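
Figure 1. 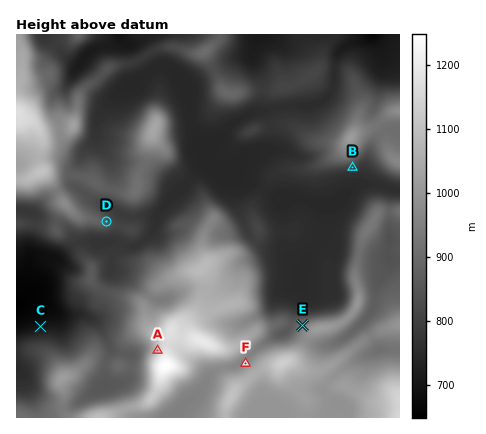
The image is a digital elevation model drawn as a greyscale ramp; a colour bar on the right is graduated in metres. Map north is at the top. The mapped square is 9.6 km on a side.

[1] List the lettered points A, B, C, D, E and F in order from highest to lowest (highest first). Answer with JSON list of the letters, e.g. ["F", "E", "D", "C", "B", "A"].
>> ["A", "F", "E", "D", "B", "C"]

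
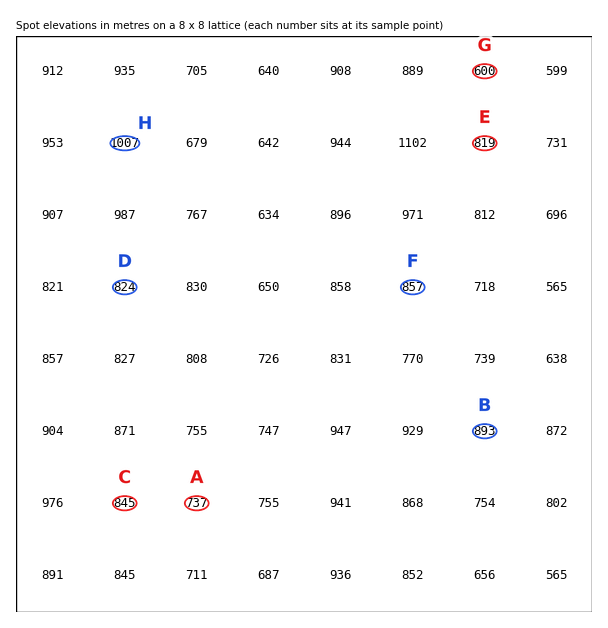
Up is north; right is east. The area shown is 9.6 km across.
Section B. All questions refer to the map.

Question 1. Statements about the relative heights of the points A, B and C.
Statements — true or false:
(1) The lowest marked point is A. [true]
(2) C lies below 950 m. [true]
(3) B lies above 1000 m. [false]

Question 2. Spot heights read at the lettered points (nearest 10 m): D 820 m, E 820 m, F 860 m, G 600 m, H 1010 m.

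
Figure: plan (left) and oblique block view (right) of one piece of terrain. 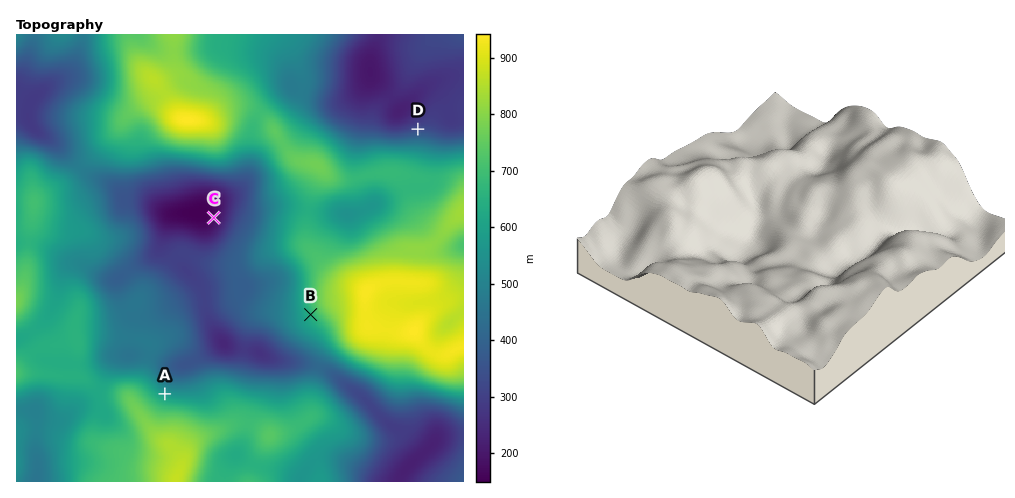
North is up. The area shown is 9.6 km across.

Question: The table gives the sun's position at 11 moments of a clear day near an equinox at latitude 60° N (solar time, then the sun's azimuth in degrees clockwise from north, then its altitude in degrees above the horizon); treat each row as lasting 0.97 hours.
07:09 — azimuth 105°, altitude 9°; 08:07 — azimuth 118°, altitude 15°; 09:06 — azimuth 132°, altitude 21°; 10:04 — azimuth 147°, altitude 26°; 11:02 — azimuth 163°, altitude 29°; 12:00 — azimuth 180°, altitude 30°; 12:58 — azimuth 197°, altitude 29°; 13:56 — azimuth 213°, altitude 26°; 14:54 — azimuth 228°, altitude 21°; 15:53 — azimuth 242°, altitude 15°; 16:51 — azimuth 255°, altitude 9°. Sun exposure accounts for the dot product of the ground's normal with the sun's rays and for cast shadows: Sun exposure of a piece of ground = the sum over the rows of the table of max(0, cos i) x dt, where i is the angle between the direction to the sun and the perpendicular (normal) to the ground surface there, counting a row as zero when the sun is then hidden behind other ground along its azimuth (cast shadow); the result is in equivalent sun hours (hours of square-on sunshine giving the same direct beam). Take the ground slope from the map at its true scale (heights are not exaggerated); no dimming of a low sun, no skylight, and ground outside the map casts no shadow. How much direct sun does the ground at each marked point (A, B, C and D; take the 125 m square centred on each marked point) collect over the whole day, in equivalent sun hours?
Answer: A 1.3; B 4.7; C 3.2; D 1.4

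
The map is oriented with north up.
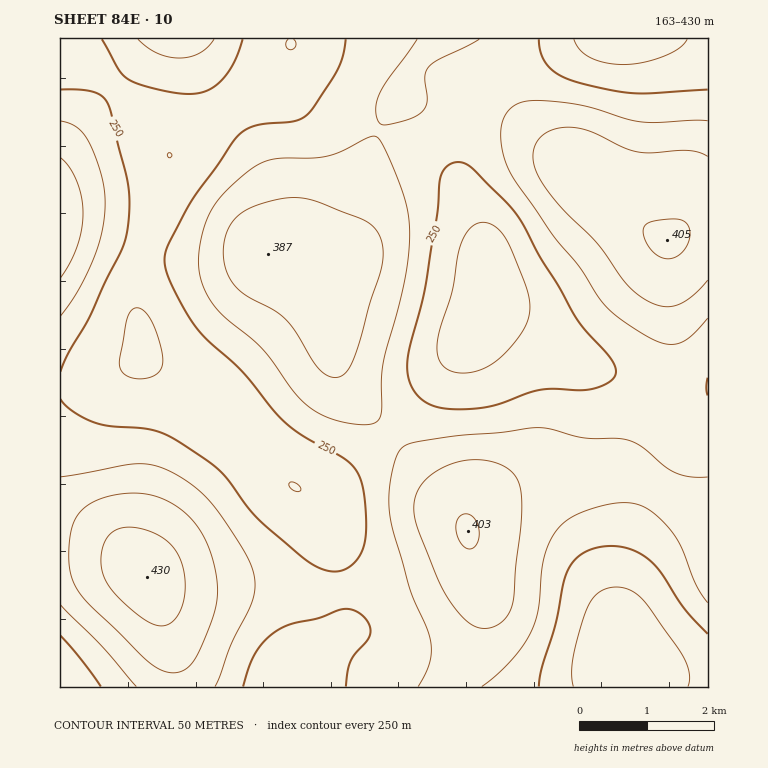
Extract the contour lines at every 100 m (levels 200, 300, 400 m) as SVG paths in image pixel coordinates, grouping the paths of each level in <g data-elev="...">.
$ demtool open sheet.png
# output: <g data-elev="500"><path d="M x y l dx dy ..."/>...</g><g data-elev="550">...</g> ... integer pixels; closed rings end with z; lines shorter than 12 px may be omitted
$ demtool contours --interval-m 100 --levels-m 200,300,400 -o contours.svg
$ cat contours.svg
<g data-elev="200"><path d="M573 687l-1-14 1-15 6-26 8-23 4-9 7-7 8-4 10-2 11 2 8 4 15 16 35 50 4 16-1 12"/><path d="M294 491l-5-6 1-3 7 2 4 5-2 3z"/><path d="M131 378l-6-4-4-3-2-11 9-44 4-6 6-2 9 5 6 12 7 20 3 17-3 8-7 6-10 3z"/><path d="M456 372l-10-4-7-8-2-11 1-14 14-42 6-37 4-16 5-8 6-6 6-3 7 0 7 2 7 6 10 15 17 45 3 12-1 12-3 10-7 12-11 13-11 10-10 7-11 4-10 2z"/><path d="M169 158l-2-4 3-1 2 3z"/><path d="M294 39l2 4 0 3-2 3-4 1-4-4 0-3 2-4"/><path d="M687 39l-7 9-16 8-21 6-20 3-17-2-15-5-11-9-6-10"/></g><g data-elev="300"><path d="M215 687l17-44 19-38 3-10 1-10-2-13-5-14-29-46-13-15-16-13-20-13-17-6-12-1-11 0-70 13"/><path d="M482 687l26-23 19-25 7-13 3-12 5-47 7-23 6-11 7-9 10-7 12-6 22-6 19-2 13 2 14 7 13 12 12 16 18 43 13 20"/><path d="M60 605l42 41 34 41"/><path d="M708 477l-17 0-15-4-12-7-22-19-14-7-12-2-33 0-39-10-12 0-31 4-50 4-36 6-12 5-5 6-5 16-4 20 0 18 4 22 16 58 18 42 4 14 0 10-1 10-12 24"/><path d="M360 425l15-2 4-4 2-5 2-50 20-76 6-44 0-26-6-23-18-46-5-9-5-4-7 2-25 13-14 5-15 2-39 1-12 3-10 6-25 21-16 19-9 22-4 27 0 12 2 12 5 12 6 10 12 14 39 33 37 49 12 10 14 8 15 5z"/><path d="M60 316l19-27 15-32 8-27 3-27-4-29-12-32-5-8-7-6-6-4-11-3"/><path d="M708 121l-66 1-15-3-48-14-27-4-22 0-12 2-10 8-6 11-1 14 4 23 9 21 40 57 26 30 20 33 13 13 35 24 12 6 10 1 9-1 8-4 21-21"/><path d="M138 39l9 8 10 6 10 4 12 1 10-1 10-4 8-6 7-8"/><path d="M417 39l-30 42-8 14-3 8 0 9 2 8 3 4 7 1 17-5 15-7 5-4 2-7-2-24 3-10 10-8 41-21"/></g><g data-elev="400"><path d="M158 626l7-1 7-3 6-6 4-11 3-11 0-12-5-23-10-15-15-11-20-6-10 0-8 2-9 7-6 12-1 15 4 15 8 14 16 15 18 14z"/><path d="M466 548l5 1 3-2 4-5 1-8-3-13-5-6-5-1-7 4-3 10 3 12z"/><path d="M661 257l6 2 7-1 6-4 6-6 3-8 1-8-2-7-4-4-8-2-17 1-11 3-4 4-1 7 4 10 6 8z"/></g>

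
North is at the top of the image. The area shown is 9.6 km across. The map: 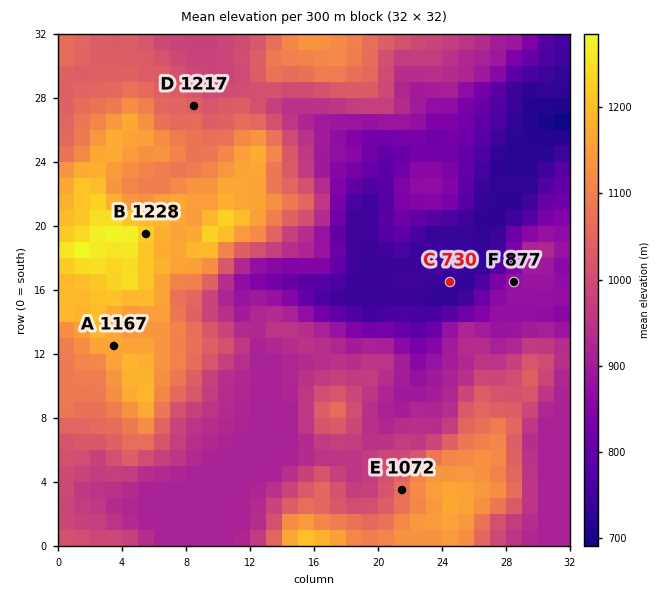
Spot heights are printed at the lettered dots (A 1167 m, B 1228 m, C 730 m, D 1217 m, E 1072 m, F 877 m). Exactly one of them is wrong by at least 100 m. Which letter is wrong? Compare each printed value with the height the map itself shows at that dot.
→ D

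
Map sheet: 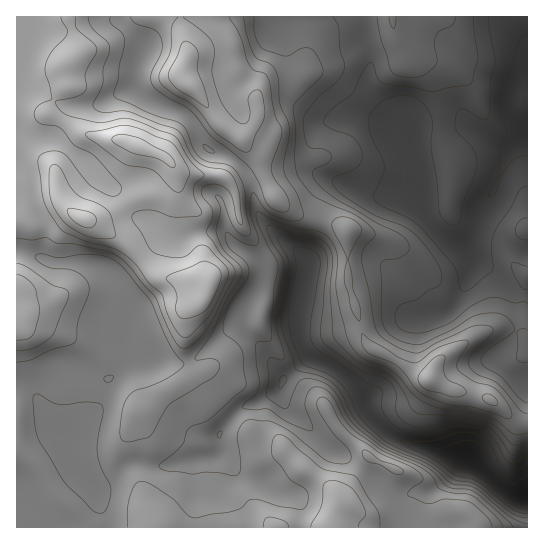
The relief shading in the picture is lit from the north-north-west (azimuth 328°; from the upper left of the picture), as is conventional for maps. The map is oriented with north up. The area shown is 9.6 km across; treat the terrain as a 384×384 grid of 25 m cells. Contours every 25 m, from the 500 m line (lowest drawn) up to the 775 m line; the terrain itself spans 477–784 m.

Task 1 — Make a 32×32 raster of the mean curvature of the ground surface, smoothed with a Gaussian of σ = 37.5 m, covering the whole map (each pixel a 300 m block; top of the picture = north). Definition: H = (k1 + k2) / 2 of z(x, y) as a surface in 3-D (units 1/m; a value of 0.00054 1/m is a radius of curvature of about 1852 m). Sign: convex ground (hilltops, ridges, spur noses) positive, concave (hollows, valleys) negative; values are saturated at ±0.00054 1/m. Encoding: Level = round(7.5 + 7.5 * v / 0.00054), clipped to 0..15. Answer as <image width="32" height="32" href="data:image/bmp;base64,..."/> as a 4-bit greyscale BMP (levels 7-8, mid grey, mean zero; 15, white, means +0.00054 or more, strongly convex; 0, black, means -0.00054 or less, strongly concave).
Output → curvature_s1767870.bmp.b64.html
<image width="32" height="32" href="data:image/bmp;base64,Qk12AgAAAAAAAHYAAAAoAAAAIAAAACAAAAABAAQAAAAAAAACAAATCwAAEwsAABAAAAAAAAAAAAAAABEREQAiIiIAMzMzAERERABVVVUAZmZmAHd3dwCIiIgAmZmZAKqqqgC7u7sAzMzMAN3d3QDu7u4A////AId3h2mZeIh7t4uHlniHrut3iXZ6mHd3iVVJq2Z4rfwgd5d2apiHh4Vla7hGZ5fRFXl3d3hleIZ3bMh2bv+QEqaYd3iWh2ZWmKuDLP1AAzSolnd3qJeJSKfoRM9ABGQim5Z3dpmHaGTJk0viB7t0VbuWiHaKl3iWKEafYWqWi771d4iHaZqHibYZz0JSbM2/gmd3d2domZiZKKMFRc+nZUZmVnh3ZHaZlLcCa9+o6DN6qYmHd2XlWXfRap3YU67WWKmHZ3dIykVvU2mMc0U2vKmJh3d2Lb2RX1NXrHVmU4iIiZqHc1mK4juSR8t2iJZoZ7lphzX6mftnw0bpZ4enWFpzRUEth3rbaPQz51eJp1aZRYVY2mZbkE0wE9ZZqlVnlplo7Jd3ZkPyCKn9vKVIZ5yUf9plZ416kN2Z2kRWi1Z6g9h2eYinDDr4eVJXdotlaXTXVWZntX8Mh2Q2d3aKhmpn1lV2W+q1SmZoiYd2mohZeHVHm82QBMiVeqp3dqmIZ3ZY3eyrgJ6nxleIZ3aXdoZ6mXSZZCT2a6ZFZ2d2h2tneHVTZCE+hYxHdnd2VoWKSXabqFR67FeMWZeHd2mHmVd3mHd1fbdZi2iqlmu5iYh2dpqpdUbJanVnmHdJmIeYd3doqZVGx3xkeIh2W4d4l3Z3emRomIZ4ZXeHh2x4iYZ4"/>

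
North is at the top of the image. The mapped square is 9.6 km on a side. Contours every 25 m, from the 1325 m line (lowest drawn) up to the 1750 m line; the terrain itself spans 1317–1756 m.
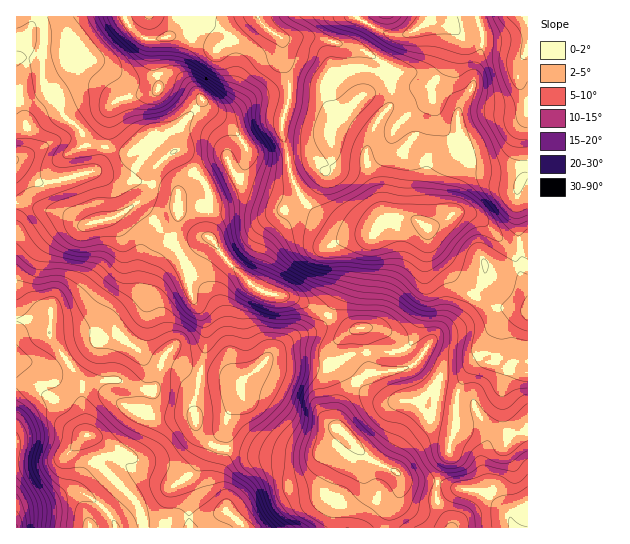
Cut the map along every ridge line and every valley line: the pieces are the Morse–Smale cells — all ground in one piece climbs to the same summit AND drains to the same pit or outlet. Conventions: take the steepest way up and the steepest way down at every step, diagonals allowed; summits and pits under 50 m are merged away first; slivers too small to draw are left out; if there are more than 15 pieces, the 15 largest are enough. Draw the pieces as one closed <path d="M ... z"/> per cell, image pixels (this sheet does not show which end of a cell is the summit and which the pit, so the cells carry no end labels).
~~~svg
<path d="M470 213l-15 0-22 14-7 0-9-7-11-3-16 2-9 4-10 13-18 5-9 10-1 32-15 32 19 13 14 0 2 2 8 43-22 16-12 26 2 12 14 15 0 4-16 23-8 18 0 7 6 9-1 25 52 0 2-13 11-18 2-12-2-10 6 5 5 1 27 1 12-29 0-8 7-20 1-32 8-19 12-13 18 0 10 8 2 5-4 11 0 25 2 16 4 6 19-1 0-188-18 1-7-3-22-22z"/><path d="M330 316l-13 13-18 6-20 12-38 37-19-8-27-3-26-13-4-4-5 10-4 19-3 4-15-1-19-8-14 0-19 4-3 3-2 14 8 48 10 16 24 24-3 5-28 28-1 5 242 1 2-25-6-9 0-7 8-18 16-23 0-4-14-15-2-12 12-26 22-18-4-12 0-12-4-17-2-2-14 0z"/><path d="M125 16l-108 0-1 85 15-2 8-4 5-8-1-4 14 15 8 20 16 13 5 14 11 0 32 8 14-9 11-11 18 20-15 12-8 26-13 12 16 14 7 10 11 12 11 4 18-6 11 0 15 22 29 28 13 6 28 6 34 16 14-32 1-32 3-5 8-6 17-5-2-2-29-4-24-14-17-20-9-20-4-16-18 1-20-8-10-17-20-16-34-38-12-6-11-2-17 6-15 1-31-17-10-3-19 0-16 8-6 1 43-21 34-25 2-2z"/><path d="M27 203l-11 0 0 116 17 1 14 7 5 14 27 36 4 10 14-6 22-1 19 8 15 1 3-4 4-19 5-10 4 4 26 13 27 3 19 8 38-37 20-12 18-6 8-7 3-5-26-16-15-5-20-3-13-6-29-28-15-22-11 0-17 6-12-4-11-12-7-10-14-13-27 15-26 6-20-12-19-2z"/><path d="M527 16l-169 0 7 7 25 12 16 0 23-14 4 0 18 7 4 3 0 8-11 30-14 16-17 2-22-3-29 12-30 31-3 6 2 21-6 7-14-4-23 2 5 23 14 23 15 14 19 10 30 6 10-12 9-4 16-2 11 3 9 7 7 0 22-14 15 0 11 6 22 22 7 3 17-1z"/><path d="M357 16l-98 1 5 9 13 9 6 7-2 19 7 14 1 23-8 32 8 29 22-2 14 4 6-7-2-21 3-6 30-31 29-12 36 3 12-10 6-11 10-27 0-8-4-3-22-7-23 14-16 0-16-7z"/><path d="M33 320l-17 1 0 206 74 1 2-6 28-28 3-5-24-24-10-16-8-48 0-20-29-40-3-11-8-7z"/><path d="M258 16l-17 19-20 12-2-1 1-4-3-8-11-9-5 0-27 11-28 3-8-4-12-14-35 27-22 11 30 4 31 17 15-1 17-6 11 2 12 6 18 18 2 6 34 30 10 17 20 8 17 0 2-5-7-30 8-27 0-16-8-21 2-19-6-7-13-9z"/><path d="M45 85l-6 10-23 7 0 100 11 1 19 8 19 2 20 12 33-9 25-17 9-13 5-21 15-12-18-20-11 11-14 9-32-8-11 0-5-14-16-13-8-20z"/><path d="M495 361l-18 0-9 9-8 15-4 14 0 26-7 20 0 8-12 29 18 6 18 1 12 4 24 22 5 13 13 0 1-95-19-1-4-6-2-16 0-25 4-14z"/><path d="M441 483l-3 0-2 4 0 11 12 20 3 10 62-1-4-12-24-22-12-4-18-1z"/><path d="M401 476l-2 21-11 18-1 12 63 1-1-7-13-23 1-15-3-2-24 0z"/><path d="M257 16l-120 0-7 3-2 4 10 12 8 4 28-3 27-11 5 0 11 9 3 8-1 4 2 1 20-12 15-16z"/>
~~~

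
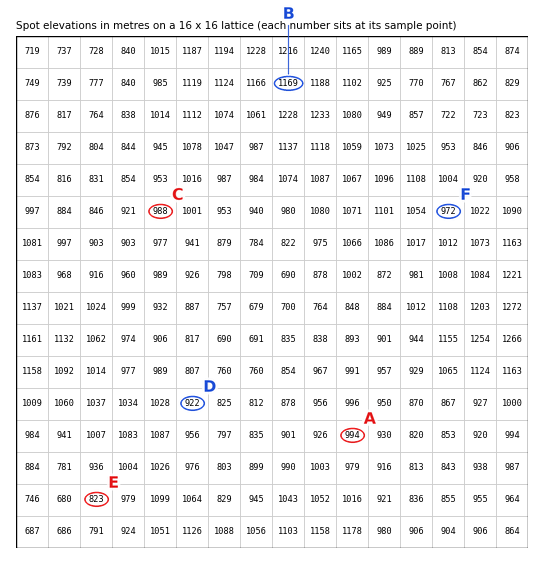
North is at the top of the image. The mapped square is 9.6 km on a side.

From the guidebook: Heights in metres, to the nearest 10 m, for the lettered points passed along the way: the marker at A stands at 990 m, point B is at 1170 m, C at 990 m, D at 920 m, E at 820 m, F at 970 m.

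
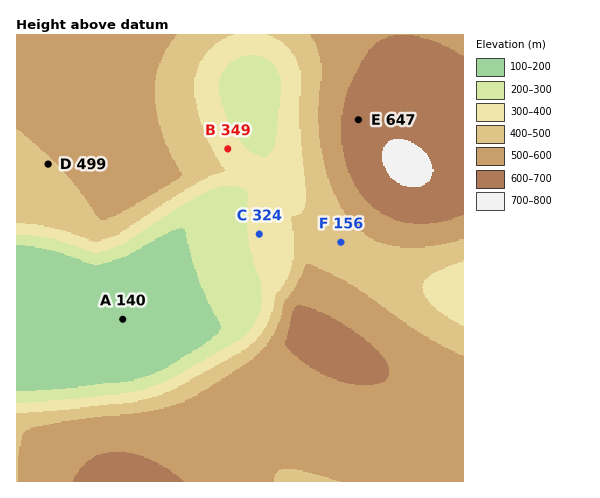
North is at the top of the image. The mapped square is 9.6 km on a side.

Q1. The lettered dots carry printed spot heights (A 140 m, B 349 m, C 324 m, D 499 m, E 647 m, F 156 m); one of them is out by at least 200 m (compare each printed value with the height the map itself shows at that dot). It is F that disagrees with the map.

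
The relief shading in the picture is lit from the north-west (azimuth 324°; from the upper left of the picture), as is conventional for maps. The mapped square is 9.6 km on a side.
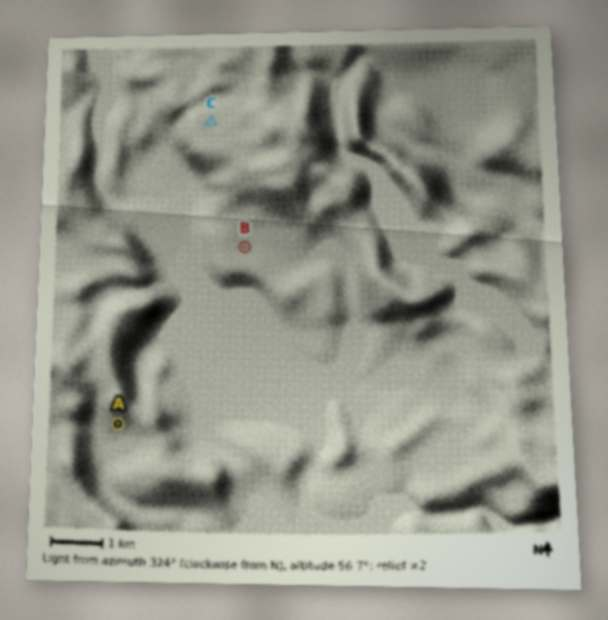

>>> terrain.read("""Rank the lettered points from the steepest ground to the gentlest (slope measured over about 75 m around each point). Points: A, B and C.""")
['A', 'B', 'C']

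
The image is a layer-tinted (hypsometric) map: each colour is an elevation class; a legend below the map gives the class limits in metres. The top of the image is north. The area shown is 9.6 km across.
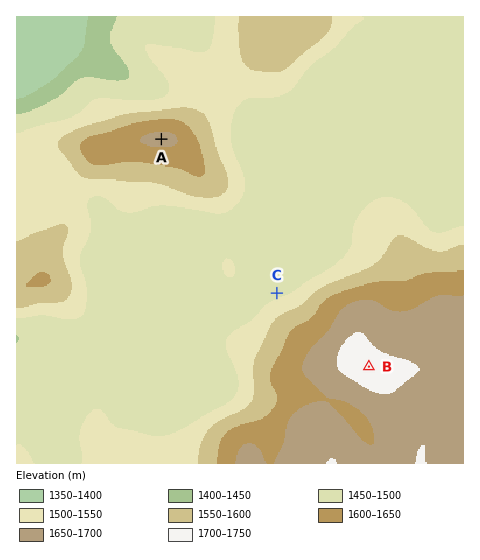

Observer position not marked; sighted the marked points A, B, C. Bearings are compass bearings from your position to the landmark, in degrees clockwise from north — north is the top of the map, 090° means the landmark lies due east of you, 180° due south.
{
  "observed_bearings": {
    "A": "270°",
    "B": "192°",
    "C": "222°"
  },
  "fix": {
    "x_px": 417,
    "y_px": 139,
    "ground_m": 1470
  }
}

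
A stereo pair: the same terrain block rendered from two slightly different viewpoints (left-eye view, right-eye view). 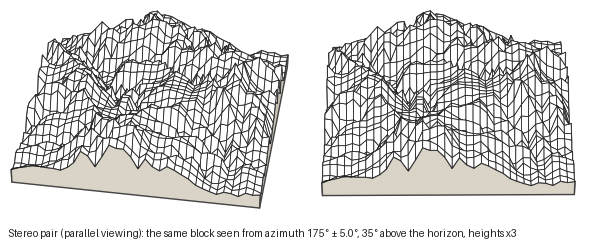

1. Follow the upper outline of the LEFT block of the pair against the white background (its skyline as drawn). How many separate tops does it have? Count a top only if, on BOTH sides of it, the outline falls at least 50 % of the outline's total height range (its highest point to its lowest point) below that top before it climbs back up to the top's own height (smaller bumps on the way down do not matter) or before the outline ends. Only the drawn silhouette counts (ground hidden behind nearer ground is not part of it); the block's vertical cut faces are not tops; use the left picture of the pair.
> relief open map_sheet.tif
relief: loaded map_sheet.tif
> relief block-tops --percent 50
0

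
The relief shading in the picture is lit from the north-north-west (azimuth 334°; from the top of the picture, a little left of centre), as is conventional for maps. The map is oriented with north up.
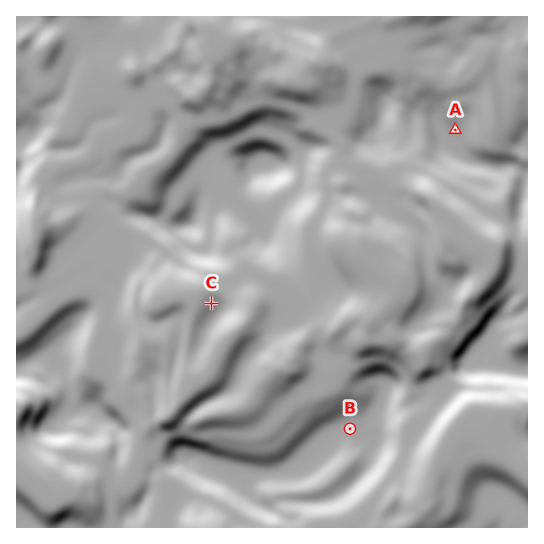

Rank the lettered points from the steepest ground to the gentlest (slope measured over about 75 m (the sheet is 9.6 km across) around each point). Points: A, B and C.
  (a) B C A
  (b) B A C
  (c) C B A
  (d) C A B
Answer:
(d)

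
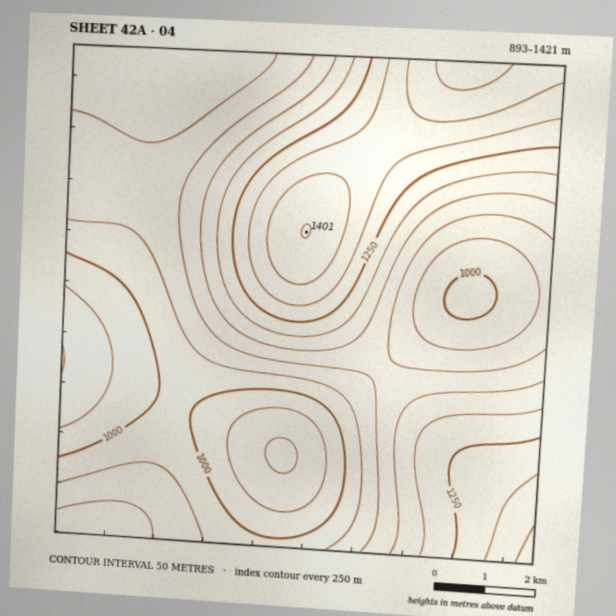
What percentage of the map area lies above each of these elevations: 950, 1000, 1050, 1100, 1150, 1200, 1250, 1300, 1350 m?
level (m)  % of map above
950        94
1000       85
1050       65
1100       48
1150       37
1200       30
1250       22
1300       14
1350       6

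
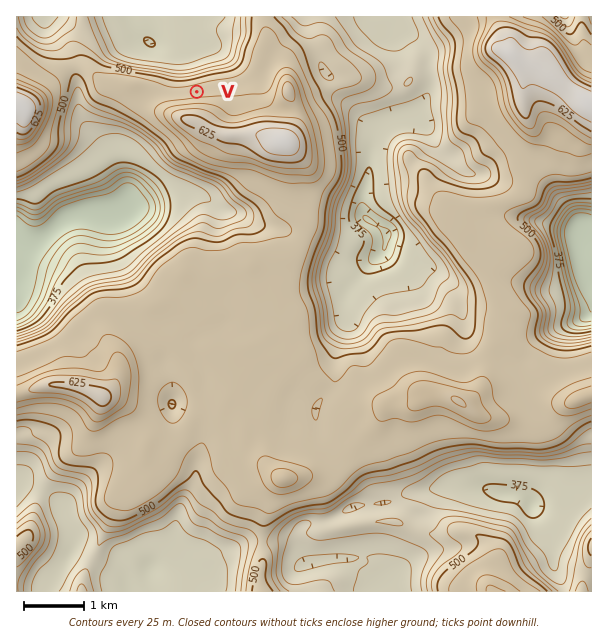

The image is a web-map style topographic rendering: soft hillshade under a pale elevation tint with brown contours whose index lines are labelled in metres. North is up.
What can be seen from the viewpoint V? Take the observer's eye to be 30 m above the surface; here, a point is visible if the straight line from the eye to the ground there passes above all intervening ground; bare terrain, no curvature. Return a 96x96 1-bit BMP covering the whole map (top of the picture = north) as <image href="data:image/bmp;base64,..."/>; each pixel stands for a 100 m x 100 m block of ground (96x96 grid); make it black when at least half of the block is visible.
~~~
<image width="96" height="96" href="data:image/bmp;base64,Qk2+BAAAAAAAAD4AAAAoAAAAYAAAAGAAAAABAAEAAAAAAIAEAAATCwAAEwsAAAIAAAAAAAAA////AAAAAAAAAAAAAAAAAAAAAAAAAAAAAAAAAAAAAAAAAAAAAAAAAAAAAAAAAAAAAAAAAAAAAAAAAAAAAAAAAAAAAAAAAAAAAAAAAAAAAAAAAAAAAAAAAAAAAAAAAAAAAAAAAAAAAAAAAAAAAAAAAAAAAAAAAAAAAAAAAAAAAAAAAAAAAAAAAAAAAAAAAAAAAAAAAAAAAAAAAAAAAAAAAAAAAAAAAAAAAAAAAAAAAAAAAAAAAAAAAAAAAAAAAAAAAAAAAAAAAAAAAAAAAAAAAAAAAAAAAAAAAAAAAAAAAAAAAAAAAAAAAAAAAAAAAAAAAAAAAAAAAAAAAAAAAAAAAAAAAAAAAAAAAAAAAAAAAAAAAAAAAAAAAAAAAAAAAAAAAAAAAAAAAAAAAAAAAAAAAAAAAAAAAAAAAAAAAAAAAAAAAAAAAAAAAAAAAAAAAAAAAAAAAAAAAAAAAAAAAAAAAAAAAAAAAAAAAAAAAAAAAAAAAAAAAAAAAAAAAAAAAAAAAAAAAAAAAAAAAAAAAAAAAAAAAAAAAAAAAAAAAAAAAAAAAAAAAAAAAAAAAAAAAAAAAAAAAAAAAAAAAAAAAAAAAAAAAAAAAAAAAAAAAAAAAAAAAAAAAAAAAAAAAAAAAAAAAAAAAAAAAAAAAAAAAAAAAAAAAAAAAAAAAAAAAAAAAAAAAAAAAAAAAAAAAAAAAAAAAAAAAAAAAAAAAAAAAAAAAAAAAAAAAAAAAAAAAAAAAAAAAAAAAAAAAAAAAAAAAAAAAAAAAAAAAAAAAAAAAAAAAAAAAAAAAAAAAAAAAAAAAAAAAAAAAAAAAAAAAAAAAAAAAAAAAAAAAAAAAAAAAAAAAAAAAAAAAAAAAAAAAAAAAAAAAAAAAAAAAAAAAAAAAAAAAAAAAAAAAAAAAAAAAAAAAAAAAAAAAAAAAAAAAAAAAAAAAAAAAAAAAAAAAAAAAAAAAAAAAAAAAAAAAAAAAAAAAAAAAAAAAAAAAAAAAAAAAAAAAAAAAAAAAAAAAAAAAAAAAAAAAAAAAAAAAAAAAAAAAAAAAAAAAAAAAAAAAAAAAAAAAAAAAAAAAAAAAAAAAAAAAAAAAAAAAAAAAAAAAAAAAAAAAAAAAAAAAAAAAAAAAAAAAAAAAAAAAAAAAADAAAAAAAAAAAAAAADwAAAAAAAAAAAAAAD4AAAAAAAAAAAAAAB8AAAAAAAAAAAAAAB+AAAAAAAAAAAAAAB+AAAAHiAAAAAAAAB/AAAAf/gAAAAAAAA/AAAAD/wAAAAAAAA/AAAPD/4AAAAAAAA/AAB/z/4AAAAAAAB/AD////wAAAAAAAD/AH////wAAAAAAAD/A/////wAAAAAAAD/A/////gAAAAAAAD/A//j//gAAAAAAAD/B/3AH/gAAAAAAAD+D8GAD/gAAAAAAAD+D8/gD/gAAAAAAAD4H//+D/gAAAAAAADgP/////gAAAABgADAf////+AAAAADAADAP////+AAAAADwACAP////8AAAAADwACAP////8AAAAAHgACAH////4AAAAH/AAA="/>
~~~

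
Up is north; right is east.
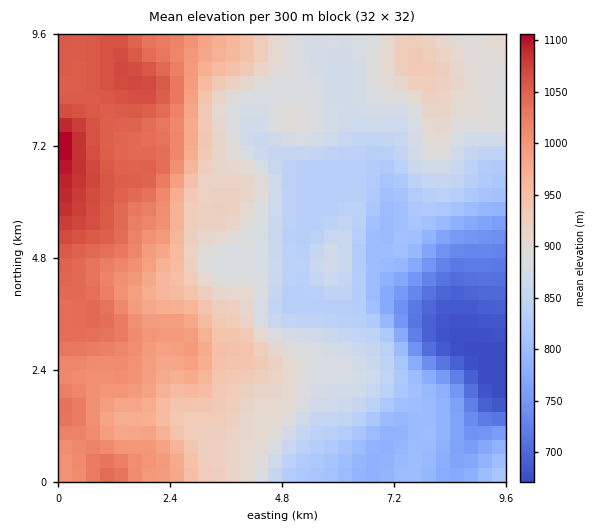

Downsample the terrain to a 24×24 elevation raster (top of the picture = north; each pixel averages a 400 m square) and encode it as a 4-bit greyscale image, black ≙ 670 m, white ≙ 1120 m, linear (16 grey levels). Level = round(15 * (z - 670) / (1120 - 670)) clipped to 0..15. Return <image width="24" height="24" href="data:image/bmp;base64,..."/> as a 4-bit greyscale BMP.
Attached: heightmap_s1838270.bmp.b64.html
<image width="24" height="24" href="data:image/bmp;base64,Qk2WAQAAAAAAAHYAAAAoAAAAGAAAABgAAAABAAQAAAAAACABAAATCwAAEwsAABAAAAAAAAAAAAAAABEREQAiIiIAMzMzAERERABVVVUAZmZmAHd3dwCIiIgAmZmZAKqqqgC7u7sAzMzMAN3d3QDu7u4A////ALzMu6mIdlVURERDRbzLu6mIh2VURERDNMy6upiIh3ZVVERDM8y6qpmYiHZmVERDIcu7qpmYiId3ZVRDELu7uqqZiId3dlQyAMy7uqqZmId3ZlMRAMzMu7uZmHd2ZkEAAMzMu7qZh2ZmVDEAAMzLqqmIdlVWVCEREczLqpiHdmZmVDIREdzLuph3d2Z2VEMiIt3Muph3dmZ2VEQyIt3cy6iIdmVmVFVDM+3cy6iId2VWVFVURO3dzKiIh2VVVVVlVe7d3LmIh2VVVVZmVe3dzLmIdmZmZWd2Zu3dzLqHZ3d2ZmeHd+3d3LqHd3d3d3eHd93d3cqHd3d3d3iId93d3cqYh3d3eImId93d3LupmHd3eJmId93dzMuqmHd3eImHeA=="/>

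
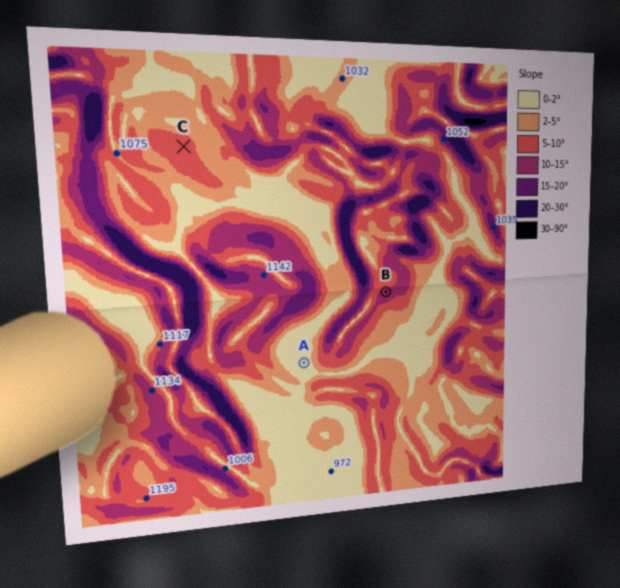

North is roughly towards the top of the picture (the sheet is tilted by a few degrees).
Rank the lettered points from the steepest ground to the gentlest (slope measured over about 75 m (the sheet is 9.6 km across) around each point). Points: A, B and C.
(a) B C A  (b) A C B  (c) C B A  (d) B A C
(a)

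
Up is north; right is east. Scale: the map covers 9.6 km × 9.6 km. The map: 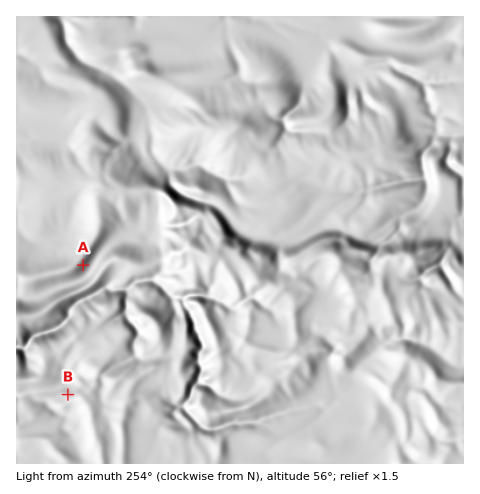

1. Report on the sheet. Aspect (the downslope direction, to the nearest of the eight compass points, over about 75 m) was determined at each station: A SE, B NW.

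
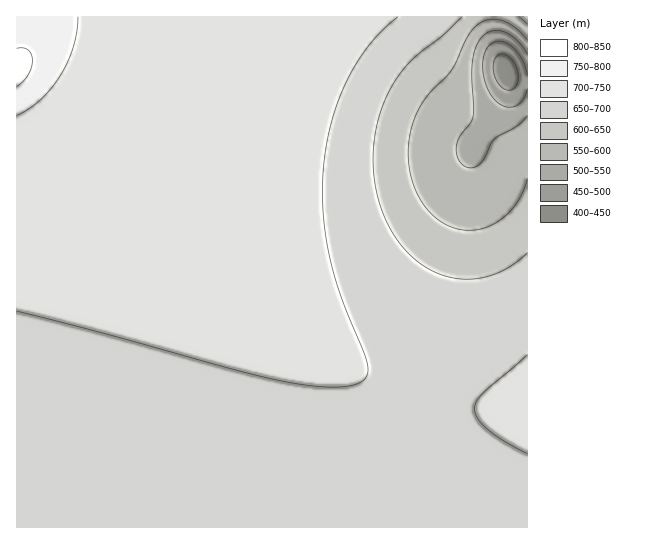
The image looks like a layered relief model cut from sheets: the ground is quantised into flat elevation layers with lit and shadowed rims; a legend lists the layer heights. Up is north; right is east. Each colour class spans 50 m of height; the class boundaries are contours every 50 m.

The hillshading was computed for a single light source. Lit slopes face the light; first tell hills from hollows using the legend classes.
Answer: NE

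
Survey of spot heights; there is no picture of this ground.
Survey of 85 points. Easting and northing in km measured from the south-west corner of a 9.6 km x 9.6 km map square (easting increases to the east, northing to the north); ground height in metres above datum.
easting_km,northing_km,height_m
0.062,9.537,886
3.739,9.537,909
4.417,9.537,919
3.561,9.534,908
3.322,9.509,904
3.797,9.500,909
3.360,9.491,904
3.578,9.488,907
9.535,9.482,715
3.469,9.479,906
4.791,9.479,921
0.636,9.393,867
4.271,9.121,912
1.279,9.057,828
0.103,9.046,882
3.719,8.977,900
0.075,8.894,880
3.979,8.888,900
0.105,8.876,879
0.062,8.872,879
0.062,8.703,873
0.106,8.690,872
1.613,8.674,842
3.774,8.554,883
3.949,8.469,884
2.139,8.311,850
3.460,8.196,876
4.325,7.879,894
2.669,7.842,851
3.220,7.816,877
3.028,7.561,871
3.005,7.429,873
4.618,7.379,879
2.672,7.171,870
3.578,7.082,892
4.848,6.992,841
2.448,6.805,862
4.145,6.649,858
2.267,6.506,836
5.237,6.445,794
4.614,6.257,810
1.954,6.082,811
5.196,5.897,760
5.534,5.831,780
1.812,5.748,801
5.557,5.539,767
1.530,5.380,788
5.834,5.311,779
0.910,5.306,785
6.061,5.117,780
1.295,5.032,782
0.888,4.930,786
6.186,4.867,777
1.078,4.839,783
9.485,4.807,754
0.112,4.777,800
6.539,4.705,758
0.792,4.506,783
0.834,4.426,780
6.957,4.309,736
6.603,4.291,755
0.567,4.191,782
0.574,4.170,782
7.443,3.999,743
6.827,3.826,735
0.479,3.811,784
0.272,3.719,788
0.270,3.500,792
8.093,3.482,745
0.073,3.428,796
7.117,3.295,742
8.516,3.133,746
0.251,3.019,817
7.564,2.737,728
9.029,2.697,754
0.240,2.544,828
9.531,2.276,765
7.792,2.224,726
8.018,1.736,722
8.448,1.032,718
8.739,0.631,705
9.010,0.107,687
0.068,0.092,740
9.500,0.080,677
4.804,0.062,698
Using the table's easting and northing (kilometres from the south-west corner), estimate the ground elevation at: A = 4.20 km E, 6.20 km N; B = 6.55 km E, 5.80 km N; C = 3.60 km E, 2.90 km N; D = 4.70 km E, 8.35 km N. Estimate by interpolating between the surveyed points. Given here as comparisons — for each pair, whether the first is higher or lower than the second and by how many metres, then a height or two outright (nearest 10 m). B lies lower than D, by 150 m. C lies lower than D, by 120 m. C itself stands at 760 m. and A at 820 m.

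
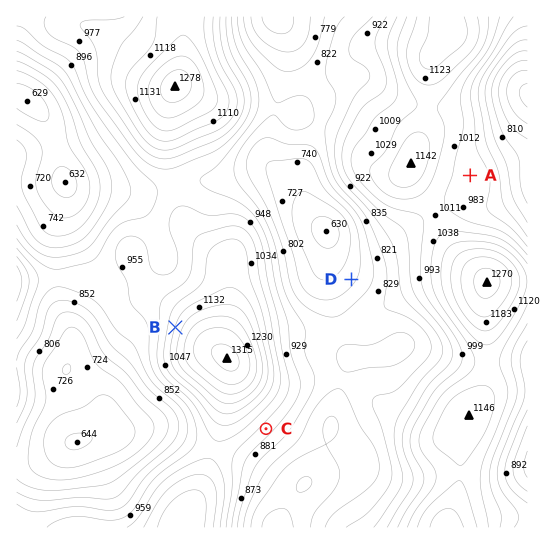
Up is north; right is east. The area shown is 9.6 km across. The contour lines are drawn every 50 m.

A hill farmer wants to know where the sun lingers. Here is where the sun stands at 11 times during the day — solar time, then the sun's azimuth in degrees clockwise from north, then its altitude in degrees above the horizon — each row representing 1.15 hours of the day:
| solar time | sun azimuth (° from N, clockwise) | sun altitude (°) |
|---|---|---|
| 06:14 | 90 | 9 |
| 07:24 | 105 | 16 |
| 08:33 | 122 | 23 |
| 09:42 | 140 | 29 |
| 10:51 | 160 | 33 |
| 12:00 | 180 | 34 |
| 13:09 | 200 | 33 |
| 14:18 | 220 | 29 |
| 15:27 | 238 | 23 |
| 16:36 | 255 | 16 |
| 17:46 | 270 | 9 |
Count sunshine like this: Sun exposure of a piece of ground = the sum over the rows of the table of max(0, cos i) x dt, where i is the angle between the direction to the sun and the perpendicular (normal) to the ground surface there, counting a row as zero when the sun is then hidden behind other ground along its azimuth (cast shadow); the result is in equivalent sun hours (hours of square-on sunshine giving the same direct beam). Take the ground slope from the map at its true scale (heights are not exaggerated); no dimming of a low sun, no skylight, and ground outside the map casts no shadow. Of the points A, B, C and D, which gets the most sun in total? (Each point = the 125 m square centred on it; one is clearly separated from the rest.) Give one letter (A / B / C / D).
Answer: C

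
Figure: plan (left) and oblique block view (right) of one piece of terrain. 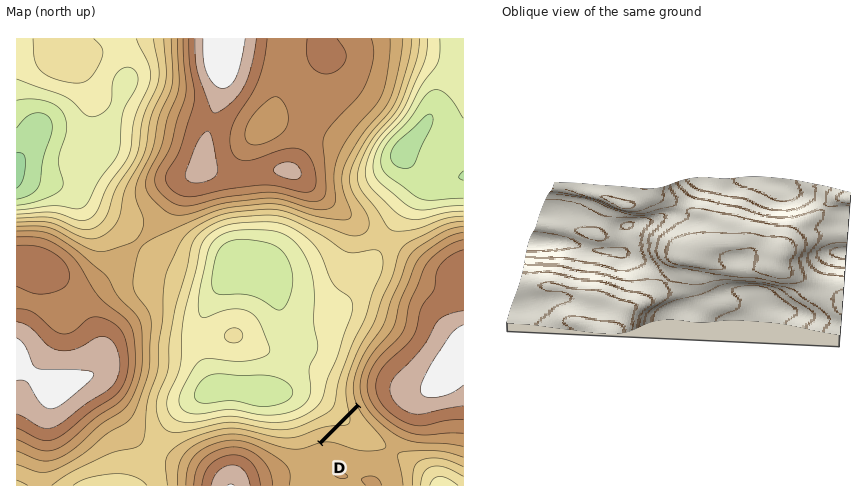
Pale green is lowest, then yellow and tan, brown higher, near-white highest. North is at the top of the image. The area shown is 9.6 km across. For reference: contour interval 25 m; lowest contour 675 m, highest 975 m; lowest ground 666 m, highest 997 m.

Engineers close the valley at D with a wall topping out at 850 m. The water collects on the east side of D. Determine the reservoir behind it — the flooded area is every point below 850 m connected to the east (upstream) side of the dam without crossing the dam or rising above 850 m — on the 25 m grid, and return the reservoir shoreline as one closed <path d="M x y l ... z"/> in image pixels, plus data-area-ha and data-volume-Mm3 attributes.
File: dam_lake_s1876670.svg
<path d="M358 408l-33 33 11 2 25 8 15 0 8-2 2-2 0-4-11-14-9-9-8-12z" data-area-ha="62" data-volume-Mm3="6.73"/>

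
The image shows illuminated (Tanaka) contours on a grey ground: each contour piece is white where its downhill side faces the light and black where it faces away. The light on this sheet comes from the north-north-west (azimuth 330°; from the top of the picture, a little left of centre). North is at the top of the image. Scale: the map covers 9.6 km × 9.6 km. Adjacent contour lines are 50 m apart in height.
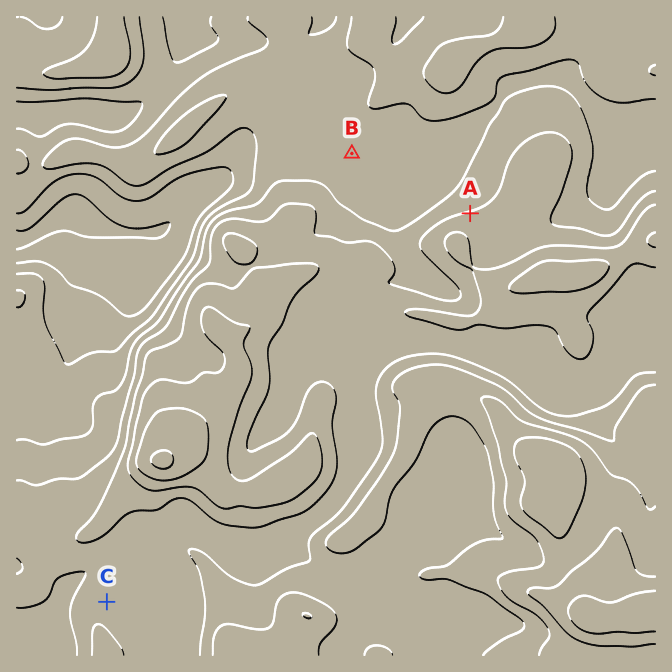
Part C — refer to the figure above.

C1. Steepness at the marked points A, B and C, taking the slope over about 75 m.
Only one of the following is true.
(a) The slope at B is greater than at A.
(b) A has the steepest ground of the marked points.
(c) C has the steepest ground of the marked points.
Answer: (b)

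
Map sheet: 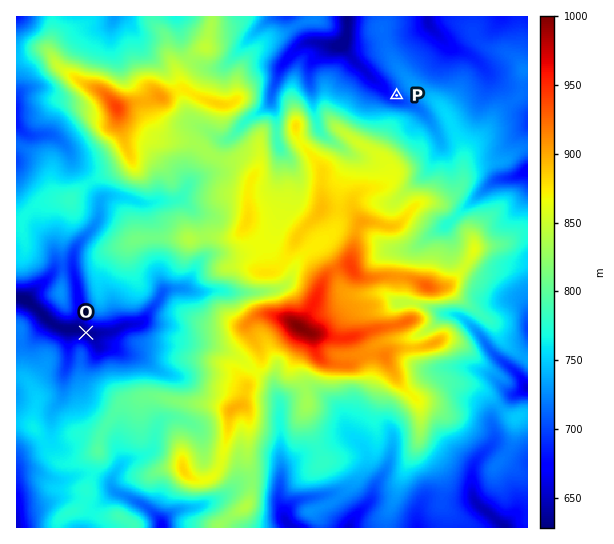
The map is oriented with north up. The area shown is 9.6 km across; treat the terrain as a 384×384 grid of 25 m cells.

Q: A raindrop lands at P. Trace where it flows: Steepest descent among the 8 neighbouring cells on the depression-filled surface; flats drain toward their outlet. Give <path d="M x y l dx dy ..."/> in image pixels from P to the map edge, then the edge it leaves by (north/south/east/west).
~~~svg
<path d="M397 95l-2 2-2 0-15-15-8-5-25-27 0-13 2-4 0-16"/>
exit: north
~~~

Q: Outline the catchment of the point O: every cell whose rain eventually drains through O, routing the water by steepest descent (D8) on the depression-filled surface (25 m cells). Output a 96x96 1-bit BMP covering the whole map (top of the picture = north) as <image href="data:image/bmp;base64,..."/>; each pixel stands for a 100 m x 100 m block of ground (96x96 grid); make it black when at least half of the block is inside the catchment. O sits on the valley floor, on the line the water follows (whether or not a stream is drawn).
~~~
<image width="96" height="96" href="data:image/bmp;base64,Qk2+BAAAAAAAAD4AAAAoAAAAYAAAAGAAAAABAAEAAAAAAIAEAAATCwAAEwsAAAIAAAAAAAAA////AAAAAAAAAAAAAAAAAAAAAAAAAAAAAAAAAAAAAAAAAAAAAAAAAAAAAAAAAAAAAAAAAAAAAAAAAAAAAAAAAAAAAAAAAAAAAAAAAAAAAAAAAAAAAAAAAAAAAAAAAAAAAAAAAAAAAAAAAAAAAAAAAAAAAAAAAAAAAAAAAAAAAAAAAAAAAAAAAAAAAAAAAAAAAAAAAAAAAAAAAAAAAAAAAAAAAAAAAAAAAAAAAAAAAAAAAAAAAAAAAAAAAAAAAAAAAAAAAAAAAAAAAAAAAAAAAAAAAAAAAQAAAAAAAAAAAAAAD4AAAAAAAAAAAAAAD4AAAAAAAAAAAAAAD8AAAAAAAAAAAAAAD8AAAAAAAAAAAAAAD+AAAYAAAAAAAAAAD/AB/+AAAAAAAAAAD/4f/+AAAAAAAAAAD////+AAAAAAAAAAD////+AAAAAAAAAAD/////AAAAAAAAAAD/////AAAAAAAAAAD/////gAAAAAAAAAD/////wAAAAAAAAAD/////wAAAAAAAAAD/////wAAAAAAAAAD/////wAAAAAAAAAD/////gAAAAAAAAAB/////AAAAAAAAAAB/////AAAAAAAAAAA////+AAAAAAAAAAA/////AIAAAAAAAAAf////g8AAAAAAAAAf/////+AAAAAAAAAf//////AAAAAAAAAP//////AAAAAAAAAP//////AAAAAAAAAf//////gAAAAAAAAf//////gAAAAAAAAf//////wAAAAAAAAf//////wAAAAAAAAP////5/8AAAAAAAAP////4//gAAAAAAAH////4f/gAAAAAAAD////4f/gAAAAAAAB////wP/gAAAAAAAAf///wP/wAAAAAAAAD+P/gH/wAAAAAAAAAAADAH/wAAAAAAAAAAAAAD/wAAAAAAAAAAAAAB/4AAAAAAAAAAAAAA/wAAAAAAAAAAAAAAfgAAAAAAAAAAAAAAAAAAAAAAAAAAAAAAAAAAAAAAAAAAAAAAAAAAAAAAAAAAAAAAAAAAAAAAAAAAAAAAAAAAAAAAAAAAAAAAAAAAAAAAAAAAAAAAAAAAAAAAAAAAAAAAAAAAAAAAAAAAAAAAAAAAAAAAAAAAAAAAAAAAAAAAAAAAAAAAAAAAAAAAAAAAAAAAAAAAAAAAAAAAAAAAAAAAAAAAAAAAAAAAAAAAAAAAAAAAAAAAAAAAAAAAAAAAAAAAAAAAAAAAAAAAAAAAAAAAAAAAAAAAAAAAAAAAAAAAAAAAAAAAAAAAAAAAAAAAAAAAAAAAAAAAAAAAAAAAAAAAAAAAAAAAAAAAAAAAAAAAAAAAAAAAAAAAAAAAAAAAAAAAAAAAAAAAAAAAAAAAAAAAAAAAAAAAAAAAAAAAAAAAAAAAAAAAAAAAAAAAAAAAAAAAAAAAAAAAAAAAAAAAAAAAAAAAAAAAAAAAAAAAAAAAAAAAAAAAAAAAAAAAAAAAAAAAAAAAAAAAAAAAAAAAAAAAAAAAAAAAAAAAAAAAAAAAAAAAAAAAAAAAAAAAAAAAAAAAAAAAAAA="/>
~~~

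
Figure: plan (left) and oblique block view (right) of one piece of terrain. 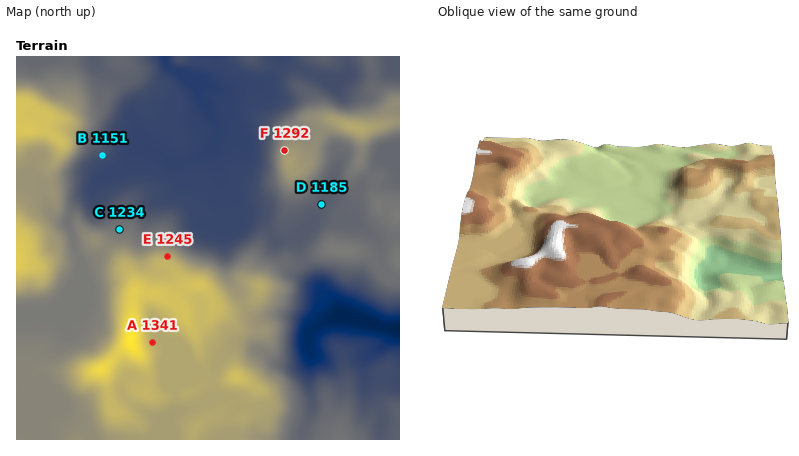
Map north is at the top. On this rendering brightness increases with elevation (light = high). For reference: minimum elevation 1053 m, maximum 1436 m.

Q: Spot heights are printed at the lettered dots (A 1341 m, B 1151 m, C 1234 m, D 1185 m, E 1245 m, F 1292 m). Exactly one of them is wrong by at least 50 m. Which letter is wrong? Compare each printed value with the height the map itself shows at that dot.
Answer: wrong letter E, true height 1332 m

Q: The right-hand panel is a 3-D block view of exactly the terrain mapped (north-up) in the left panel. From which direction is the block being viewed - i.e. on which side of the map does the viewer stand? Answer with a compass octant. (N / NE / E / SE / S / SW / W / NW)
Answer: S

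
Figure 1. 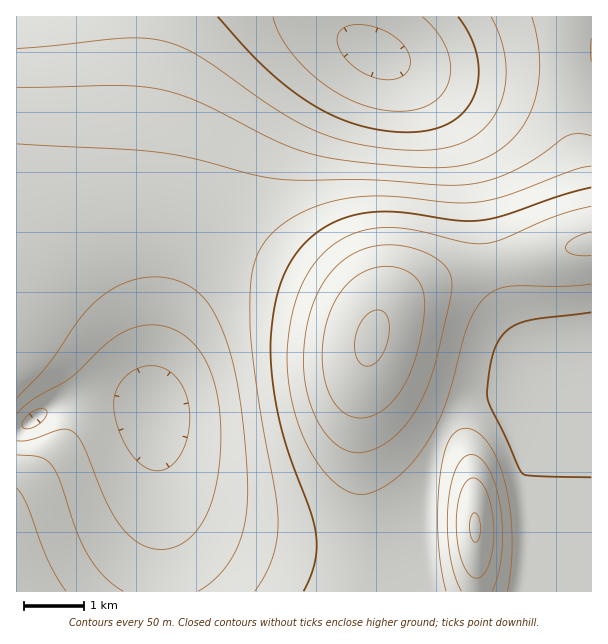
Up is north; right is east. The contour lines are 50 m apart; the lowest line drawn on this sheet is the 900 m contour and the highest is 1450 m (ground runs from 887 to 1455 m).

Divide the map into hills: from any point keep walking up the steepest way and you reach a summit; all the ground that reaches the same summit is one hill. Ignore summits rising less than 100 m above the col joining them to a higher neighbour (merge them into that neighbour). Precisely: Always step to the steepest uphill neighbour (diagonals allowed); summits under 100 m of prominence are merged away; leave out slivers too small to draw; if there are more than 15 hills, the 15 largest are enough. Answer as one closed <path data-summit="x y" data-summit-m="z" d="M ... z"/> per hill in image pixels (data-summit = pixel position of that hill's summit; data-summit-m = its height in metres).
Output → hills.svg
<path data-summit="372 339" data-summit-m="1455" d="M591 16l-575 1 0 409 5 1 6-3 14-10 18-10 19-4 48 2 15 2 11 6 4 13 4 59 1 110 266-1-5-33 2-63 6-31 10-29 8-12 16-15 13-8 11-3 13 0 15-5 30-25 9-5 37-5z"/><path data-summit="476 528" data-summit-m="1455" d="M591 358l-36 4-9 5-30 25-15 5-13 0-11 3-13 8-16 15-12 23-8 24-4 25-2 63 6 34 164-1z"/><path data-summit="17 591" data-summit-m="1248" d="M114 400l-36 0-15 3-22 11-14 10-11 4 1 164 143-1 0-109-6-69-2-4-11-5z"/>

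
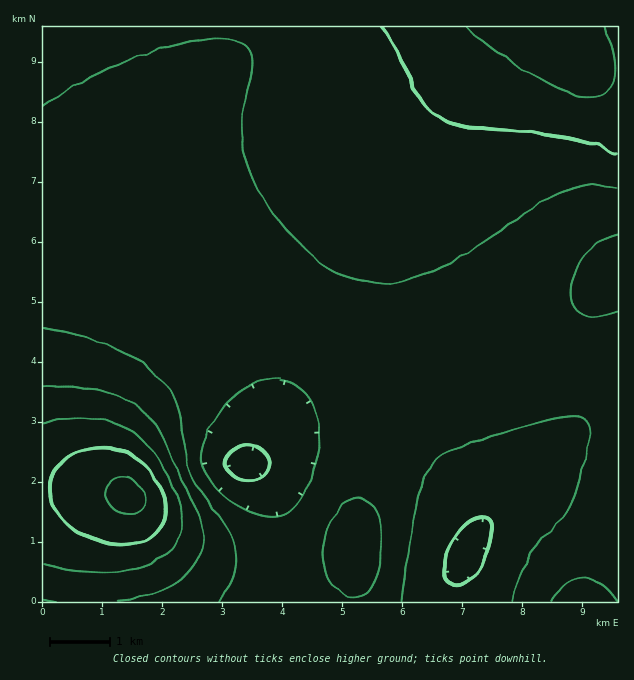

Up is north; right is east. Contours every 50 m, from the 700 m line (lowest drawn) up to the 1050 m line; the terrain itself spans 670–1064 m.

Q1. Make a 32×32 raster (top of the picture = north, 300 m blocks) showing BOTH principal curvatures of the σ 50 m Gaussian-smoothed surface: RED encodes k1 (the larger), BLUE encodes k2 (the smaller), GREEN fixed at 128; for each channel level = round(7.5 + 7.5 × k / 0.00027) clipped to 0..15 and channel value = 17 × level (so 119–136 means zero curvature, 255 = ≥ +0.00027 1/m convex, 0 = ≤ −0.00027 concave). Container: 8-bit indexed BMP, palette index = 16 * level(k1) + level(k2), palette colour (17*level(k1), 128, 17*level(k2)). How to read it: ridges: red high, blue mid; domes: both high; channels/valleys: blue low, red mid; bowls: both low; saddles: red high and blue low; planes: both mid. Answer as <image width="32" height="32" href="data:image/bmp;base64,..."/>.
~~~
<image width="32" height="32" href="data:image/bmp;base64,Qk02CAAAAAAAADYEAAAoAAAAIAAAACAAAAABAAgAAAAAAAAEAAATCwAAEwsAAAABAAAAAAAAAIAAABGAAAAigAAAM4AAAESAAABVgAAAZoAAAHeAAACIgAAAmYAAAKqAAAC7gAAAzIAAAN2AAADugAAA/4AAAACAEQARgBEAIoARADOAEQBEgBEAVYARAGaAEQB3gBEAiIARAJmAEQCqgBEAu4ARAMyAEQDdgBEA7oARAP+AEQAAgCIAEYAiACKAIgAzgCIARIAiAFWAIgBmgCIAd4AiAIiAIgCZgCIAqoAiALuAIgDMgCIA3YAiAO6AIgD/gCIAAIAzABGAMwAigDMAM4AzAESAMwBVgDMAZoAzAHeAMwCIgDMAmYAzAKqAMwC7gDMAzIAzAN2AMwDugDMA/4AzAACARAARgEQAIoBEADOARABEgEQAVYBEAGaARAB3gEQAiIBEAJmARACqgEQAu4BEAMyARADdgEQA7oBEAP+ARAAAgFUAEYBVACKAVQAzgFUARIBVAFWAVQBmgFUAd4BVAIiAVQCZgFUAqoBVALuAVQDMgFUA3YBVAO6AVQD/gFUAAIBmABGAZgAigGYAM4BmAESAZgBVgGYAZoBmAHeAZgCIgGYAmYBmAKqAZgC7gGYAzIBmAN2AZgDugGYA/4BmAACAdwARgHcAIoB3ADOAdwBEgHcAVYB3AGaAdwB3gHcAiIB3AJmAdwCqgHcAu4B3AMyAdwDdgHcA7oB3AP+AdwAAgIgAEYCIACKAiAAzgIgARICIAFWAiABmgIgAd4CIAIiAiACZgIgAqoCIALuAiADMgIgA3YCIAO6AiAD/gIgAAICZABGAmQAigJkAM4CZAESAmQBVgJkAZoCZAHeAmQCIgJkAmYCZAKqAmQC7gJkAzICZAN2AmQDugJkA/4CZAACAqgARgKoAIoCqADOAqgBEgKoAVYCqAGaAqgB3gKoAiICqAJmAqgCqgKoAu4CqAMyAqgDdgKoA7oCqAP+AqgAAgLsAEYC7ACKAuwAzgLsARIC7AFWAuwBmgLsAd4C7AIiAuwCZgLsAqoC7ALuAuwDMgLsA3YC7AO6AuwD/gLsAAIDMABGAzAAigMwAM4DMAESAzABVgMwAZoDMAHeAzACIgMwAmYDMAKqAzAC7gMwAzIDMAN2AzADugMwA/4DMAACA3QARgN0AIoDdADOA3QBEgN0AVYDdAGaA3QB3gN0AiIDdAJmA3QCqgN0Au4DdAMyA3QDdgN0A7oDdAP+A3QAAgO4AEYDuACKA7gAzgO4ARIDuAFWA7gBmgO4Ad4DuAIiA7gCZgO4AqoDuALuA7gDMgO4A3YDuAO6A7gD/gO4AAID/ABGA/wAigP8AM4D/AESA/wBVgP8AZoD/AHeA/wCIgP8AmYD/AKqA/wC7gP8AzID/AN2A/wDugP8A/4D/AIeHh4aGlpaWlpaGhoaVlZao2dimhHN0dXSGmJmoqKeWmJiXl5eWpqamppaWlZWVl7np2Zh1c3N0dIaImKiol5WYmJeXp6e3trW1paWVlJWXuerZmHV0ZGRzhYeYqKeWlaenp6e4yNfm1cW1taSUlZe56cmnhXV1dHOEhpeXl5WVl6emt9r7+fb01MS0pJSVmLnZyKeVhXV1dISFhoeGlZaXlqbI/f7799OyopKThIaHuMi3ppWVhnZ1hIR1dnaGl5emt+n8/vunY0BAUWJ0dpe3t7emlpaGh3Z1dHRldoeIp7fH6Pn51pJQEBAwUmSFlqa3p5aWlpeHh3Z1dXWFhoent7fH1+bTsYBQQVNzdIWWpqeXhoaWl5eHh3eFhYSFhpiop7e2xcOzsqOUhIWFlpaXl4eHhoeXl5eHh4eFhYSFl5eXp6altLS0paWVlpaWl5eXh4eHh4eXl5eIh4eFhYSHhpaWlZWVpaWWlpaWlpeXh4eHh4eHh4eXl5iIh4eFhYaGhoWVlZWWlpaWh4eHh4eHh4eHh4eHh4eXmJiYh4eFhoWFhYWGhoaGh4eHh4eHh4eHh4eHh4eHh4eXmJiYh4eGhoaGhoaGh4eHh4eHh4eHh4eHh4eHh4eHh4eXl5eXh4aGhoaHh4eHh4eHh4eHh4eHh4eHh4eHh4eHh5eXl5eXh4eHh4eHh4eHh4eHh4eHh4eHh4eHh4eHh4eHh5eXl6eHh4eHh4eHh4eHh4eHh4eHh4eHh4eHh4eHh4eHh5eXqIeHh4eHh4iIiIeHh4eHh4eHh4eHh4eHh4eHh4eHl5i4iIeHh4eIiIiHh4eHh4eHh4eHh4eHh4eHh4eHh4eYmJiIiIiHh4eHh4eHh4eHh4eHh4eHh4eHh4eHh4eHh4iYmIiIiIiHh4eHh4eHh4eHh4eHh4eHh4eHh4eHh4eHl5ioiIiIiIeHh4eHh4eHh4eHh4eHh4eHh4eHh4eHh4eXl5iIiIiIiIeHh4eHh4eHh4eHd3d3d3d3d4eHh4eHl5ent5iIiIiIh4eHh4eHh4eHh3d3d3d3d3d3h4eHh5eXl7ZgmJiIiIiIh4eHh4eHh4d3d3d3d3d3d4eHh4eHl5eXl4GYmJiYiIiHh4eHh4eHh4d3d3d3d3eHh4eHh5eXl4d2lZiYmJiYiIiHh4eHh4eHh3d3d3eHh4eHh4eXl5eHdnV0h4iYmJiYmIiHh4eHh4eHh4eHh4eHh4eXl5eXh3d1dHSGh4iYmJiYmJiIiIiIiIiIh4eHh4eXl5eXh4d3dmRkdIWGh4eImJiYmJiYiIiIiIiIh4eXl5eXh4eHdnV0ZGRkdIWFhoeHh5iYmJiYmIiIiIiIh4eHh4eHdnZ1dHRkZGU="/>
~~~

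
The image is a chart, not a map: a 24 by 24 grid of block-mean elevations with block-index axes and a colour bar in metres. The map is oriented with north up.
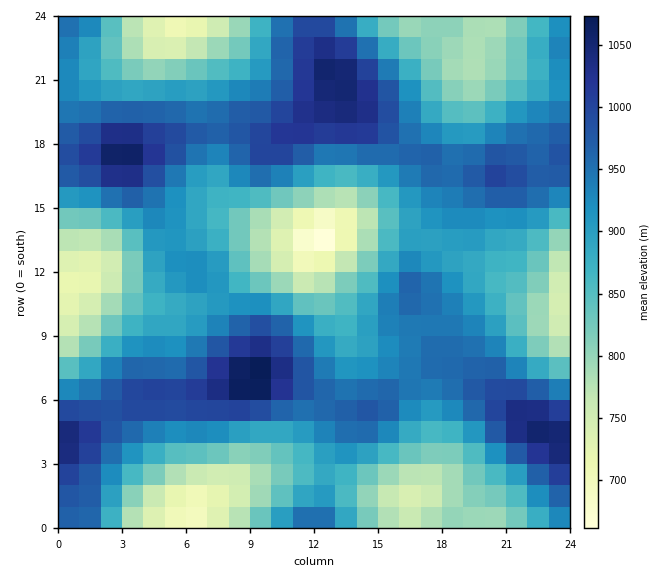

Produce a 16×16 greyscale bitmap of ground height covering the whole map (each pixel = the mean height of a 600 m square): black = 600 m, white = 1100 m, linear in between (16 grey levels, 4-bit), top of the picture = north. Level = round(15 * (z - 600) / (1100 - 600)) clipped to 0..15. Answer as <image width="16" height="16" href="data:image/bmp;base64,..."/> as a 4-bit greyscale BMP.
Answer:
<image width="16" height="16" href="data:image/bmp;base64,Qk32AAAAAAAAAHYAAAAoAAAAEAAAABAAAAABAAQAAAAAAIAAAAATCwAAEwsAABAAAAAAAAAAAAAAABEREQAiIiIAMzMzAERERABVVVUAZmZmAHd3dwCIiIgAmZmZAKqqqgC7u7sAzMzMAN3d3QDu7u4A////ALlTNXqnVWZ6ynVEaJdVZ5zbmId4mYd5zczLu7q7qavdm8zO7Lq6vLpoqr3bmau6hkaJmrmJqql1RXmZdmirmHVFeZhTNpmYhmeal1MliamYq7qYh2aaq7rN3KrLqqu7u7zMu83dupmrqZqavN24Z4moZnic3JdmeahURpzJdmZ5"/>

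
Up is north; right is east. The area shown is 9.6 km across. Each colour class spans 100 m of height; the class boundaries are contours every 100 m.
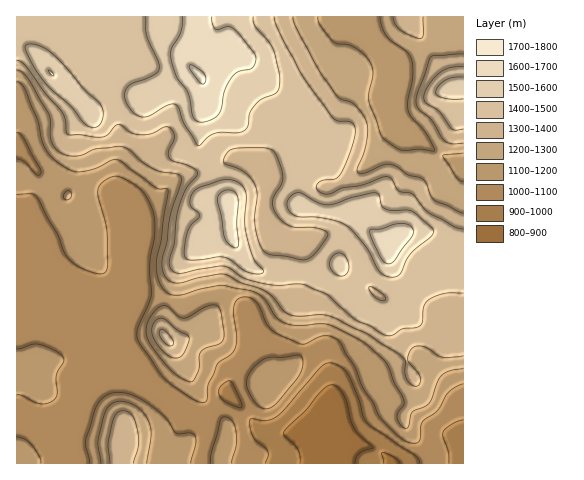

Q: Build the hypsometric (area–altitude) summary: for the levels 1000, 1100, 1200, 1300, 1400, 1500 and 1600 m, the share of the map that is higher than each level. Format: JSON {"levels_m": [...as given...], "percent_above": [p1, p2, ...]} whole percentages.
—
{"levels_m": [1000, 1100, 1200, 1300, 1400, 1500, 1600], "percent_above": [95, 75, 58, 46, 34, 13, 4]}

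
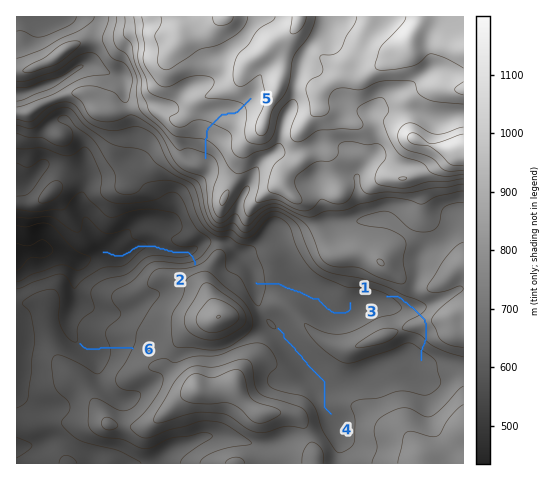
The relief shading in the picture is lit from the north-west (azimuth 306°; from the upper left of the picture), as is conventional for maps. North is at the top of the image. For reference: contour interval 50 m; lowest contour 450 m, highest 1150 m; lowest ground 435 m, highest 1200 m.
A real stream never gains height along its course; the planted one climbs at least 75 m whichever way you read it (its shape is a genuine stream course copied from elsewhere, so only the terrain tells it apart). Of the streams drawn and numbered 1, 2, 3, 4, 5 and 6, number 3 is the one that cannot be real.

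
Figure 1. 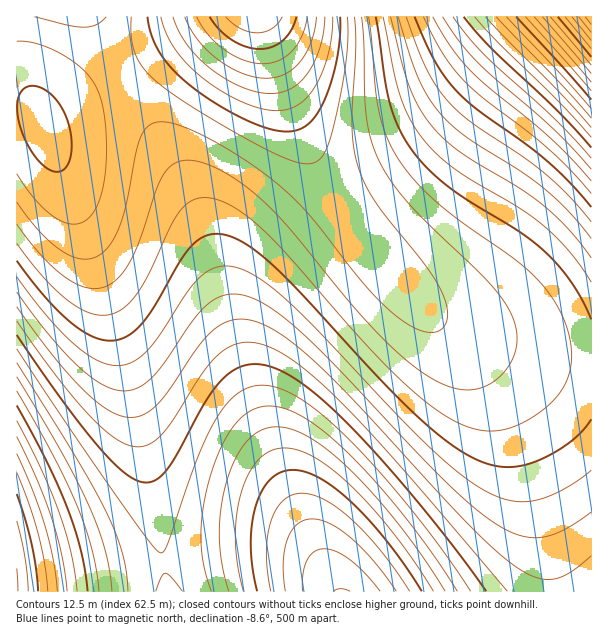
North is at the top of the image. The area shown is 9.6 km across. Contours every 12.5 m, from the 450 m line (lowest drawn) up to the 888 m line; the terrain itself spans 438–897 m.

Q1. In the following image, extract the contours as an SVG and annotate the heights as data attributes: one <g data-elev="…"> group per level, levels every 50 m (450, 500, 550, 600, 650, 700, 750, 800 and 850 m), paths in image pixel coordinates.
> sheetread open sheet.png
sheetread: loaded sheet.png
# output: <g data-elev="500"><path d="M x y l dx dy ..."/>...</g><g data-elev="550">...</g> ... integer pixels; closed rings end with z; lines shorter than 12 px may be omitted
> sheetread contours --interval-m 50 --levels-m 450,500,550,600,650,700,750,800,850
<g data-elev="500"><path d="M591 57l-33-40"/></g><g data-elev="550"><path d="M17 521l8 36 3 34"/><path d="M591 91l-66-74"/></g><g data-elev="600"><path d="M285 591l-2-28 5-24 3-8 6-7 8-4 7-1 9 1 9 4 21 14 23 23 22 30"/><path d="M17 437l20 43 15 39 10 38 5 34"/><path d="M591 127l-31-34-74-76"/></g><g data-elev="650"><path d="M229 591l-7-27-3-27 2-28 6-27 9-24 12-18 13-10 15-3 15 2 18 8 20 14 22 20 24 25 26 31 24 33 20 31"/><path d="M17 377l45 76 28 54 15 44 5 19 2 21"/><path d="M591 169l-39-41-75-66-18-21-16-24"/></g><g data-elev="700"><path d="M17 321l39 54 33 40 25 23 11 6 10 3 14-3 13-10 12-16 30-47 11-13 10-9 12-5 12-2 14 3 16 7 17 10 18 15 43 42 56 61 94 111"/><path d="M591 222l-21-25-24-22-24-19-51-34-22-20-12-15-10-18-21-52"/></g><g data-elev="750"><path d="M591 319l-9-19-10-17-12-16-14-14-25-20-51-31-21-15-21-18-17-20-12-21-9-24-5-23-9-64"/><path d="M17 261l28 36 26 25 22 15 11 3 10 0 15-5 15-14 12-18 25-43 13-16 7-6 8-3 9-1 9 1 21 10 24 19 27 27 73 80 36 37 35 30 30 20 15 6 15 3 13 0 15-4 18-8 18-11 14-12 10-13"/></g><g data-elev="800"><path d="M17 174l16 23 17 17 16 9 14 0 6-3 6-5 8-15 5-23 2-28-2-24-3-21-5-15-9-14-14-13-21-12-20-7-16-2"/><path d="M131 17l0 21 4 16 8 14 15 15 36 25 58 34 35 17 12 4 9 1 7-2 7-6 5-9 5-14 14-68 2-26-1-22"/></g><g data-elev="850"><path d="M185 17l12 22 21 20 24 14 12 4 12 1 10-1 9-3 8-5 7-7 11-20 6-25"/></g>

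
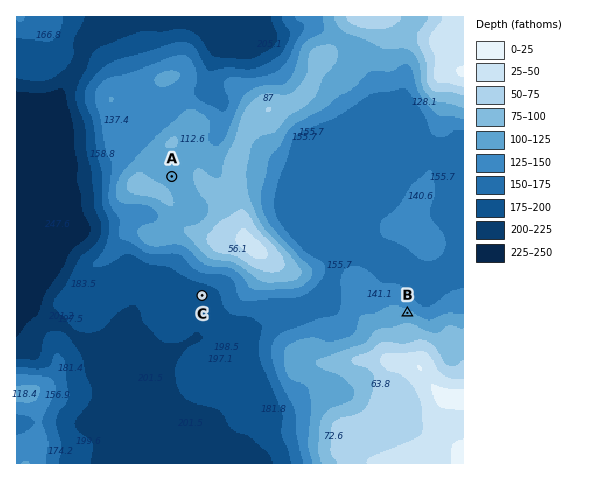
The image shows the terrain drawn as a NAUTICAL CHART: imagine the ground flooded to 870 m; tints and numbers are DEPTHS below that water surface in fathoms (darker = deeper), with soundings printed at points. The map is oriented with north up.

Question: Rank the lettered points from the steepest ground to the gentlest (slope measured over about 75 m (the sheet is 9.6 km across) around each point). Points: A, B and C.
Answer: B C A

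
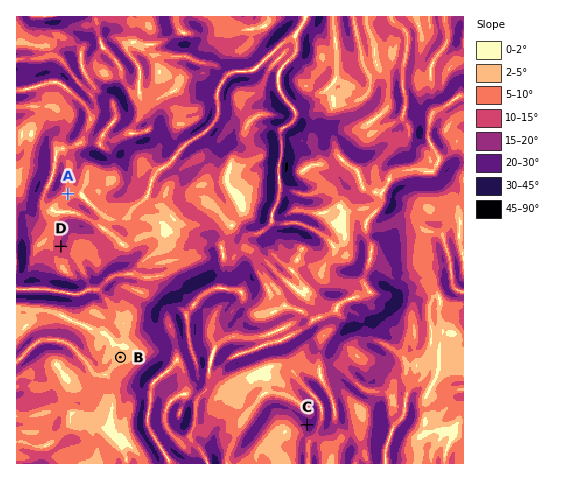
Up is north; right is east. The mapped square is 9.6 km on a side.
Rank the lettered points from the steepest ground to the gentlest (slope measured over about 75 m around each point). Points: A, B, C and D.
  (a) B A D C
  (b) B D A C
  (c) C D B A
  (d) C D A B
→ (d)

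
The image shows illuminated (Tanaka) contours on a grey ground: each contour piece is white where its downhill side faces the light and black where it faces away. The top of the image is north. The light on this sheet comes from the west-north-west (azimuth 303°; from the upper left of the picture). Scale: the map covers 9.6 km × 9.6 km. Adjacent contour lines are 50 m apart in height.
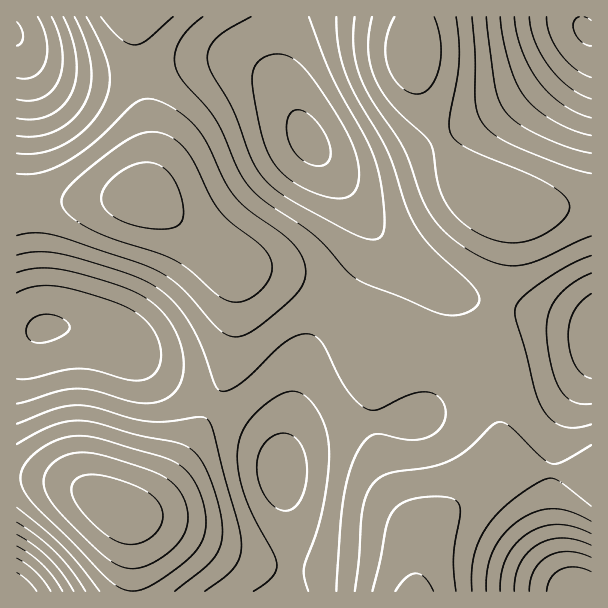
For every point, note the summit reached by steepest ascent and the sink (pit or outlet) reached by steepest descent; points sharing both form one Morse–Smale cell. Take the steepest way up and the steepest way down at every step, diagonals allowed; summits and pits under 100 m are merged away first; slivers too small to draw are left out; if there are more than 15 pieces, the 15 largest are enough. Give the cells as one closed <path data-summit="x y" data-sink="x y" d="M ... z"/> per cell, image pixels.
<path data-summit="141 197" data-sink="308 140" d="M282 16l-148 1 4 43 12 69 0 38-8 30 28 17 58 48 9 4 27 5 30 9 24 12 17 12 33-47 5-12 0-9-6-15-21-33-38-47-22-48-8-30 5-34z"/><path data-summit="413 51" data-sink="308 140" d="M414 16l-130 0-6 40 4 24 13 34 13 27 38 47 34 51 28 26 36 24 30 12 24 5 10-54 0-39-7-9-16-8-17-14-17-23-15-28-10-26-12-40z"/><path data-summit="141 197" data-sink="44 329" d="M141 196l-64 6-53 2-8 2 0 126 14 0 14-4 18-2 24 4 22 6 17 8 22 22 27 19 39 19 10-18 11-41 2-48-2-28-10-11-54-44z"/><path data-summit="413 51" data-sink="587 30" d="M581 16l-166 1-1 48 12 40 10 26 15 28 17 23 12 11 17 9 27 6 68-4 0-171-8-4z"/><path data-summit="414 591" data-sink="281 471" d="M336 304l-17 23-13 27-23 96-1 29 8 49 0 47-2 16 126 1 6-47-2-12-28-50-11-30-5-24-1-33 9-52z"/><path data-summit="119 510" data-sink="44 329" d="M62 326l-46 7 0 144 22 1 27 4 31 14 27 16 9 0 14-7 23-26 29-45 14-29-51-29-41-34-21-10z"/><path data-summit="141 197" data-sink="17 33" d="M134 16l-118 1 1 188 118-7 9-4 6-27 0-38-12-69z"/><path data-summit="119 510" data-sink="281 471" d="M215 406l-4 2-25 45-26 38-19 17-9 4-8 1 6 9 2 8 2 62 154-1 2-16 0-47-12-72-10-15-11-9z"/><path data-summit="414 591" data-sink="581 591" d="M536 469l-26 0-19 7-48 38-16 16-7 16-4 46 176-1 0-115z"/><path data-summit="414 591" data-sink="44 329" d="M390 344l-8 1-8 35-1 34 3 26 14 43 26 45 4 18 7-16 16-16 37-28 14-15 6-19-2-50-6-25-10-10-39-13z"/><path data-summit="414 591" data-sink="591 333" d="M501 306l-3 3-10 50 2 15 6 19 4 36-1 32-5 10-4 5 20-7 26 0 55 6 1-146-7-4z"/><path data-summit="141 197" data-sink="281 471" d="M233 264l-3 0 5 11 1 18-2 52-11 41-11 19 34 19 20 15 11 14 4 11 20-96 13-33 20-29 0-3-16-11-24-12-30-9-27-5z"/><path data-summit="119 510" data-sink="17 591" d="M38 478l-22 1 0 112 116 1 1-46-1-16-5-14-5-5-44-24-19-6z"/><path data-summit="414 591" data-sink="308 140" d="M369 223l4 13-3 18-34 49 47 41 28 4 44 8 27 11 7 7 1-27 9-41-43-11-19-11-36-25-21-20z"/><path data-summit="413 51" data-sink="591 333" d="M504 204l-2 0 6 9 2 21-5 41-6 30 92 23 1-122-68 2z"/>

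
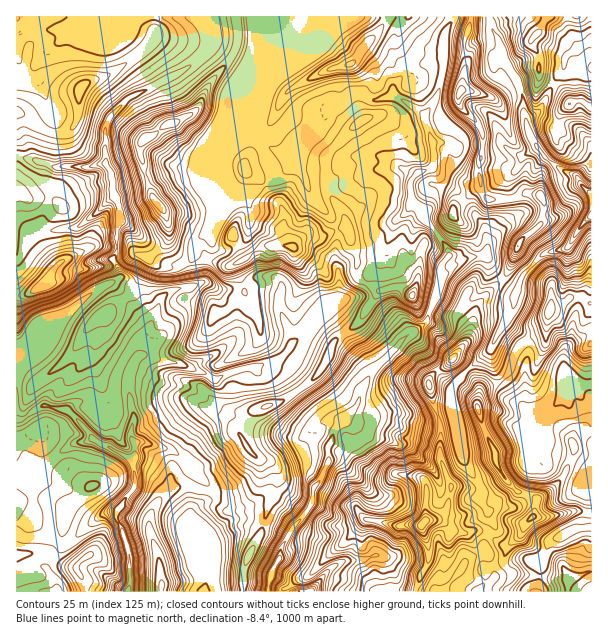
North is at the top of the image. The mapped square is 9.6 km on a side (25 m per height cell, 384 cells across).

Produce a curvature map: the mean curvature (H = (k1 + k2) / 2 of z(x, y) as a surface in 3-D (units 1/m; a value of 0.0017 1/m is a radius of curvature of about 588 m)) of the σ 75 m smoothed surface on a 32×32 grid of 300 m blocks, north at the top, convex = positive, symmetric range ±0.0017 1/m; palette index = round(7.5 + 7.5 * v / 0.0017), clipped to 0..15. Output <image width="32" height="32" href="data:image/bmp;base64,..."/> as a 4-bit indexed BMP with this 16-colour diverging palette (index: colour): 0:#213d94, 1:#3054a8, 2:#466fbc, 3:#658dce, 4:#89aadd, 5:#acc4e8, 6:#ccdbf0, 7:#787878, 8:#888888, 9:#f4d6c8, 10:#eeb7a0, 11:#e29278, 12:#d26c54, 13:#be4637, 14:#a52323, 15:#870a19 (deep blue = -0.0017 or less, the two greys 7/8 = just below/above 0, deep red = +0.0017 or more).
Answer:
<image width="32" height="32" href="data:image/bmp;base64,Qk12AgAAAAAAAHYAAAAoAAAAIAAAACAAAAABAAQAAAAAAAACAAATCwAAEwsAABAAAAAAAAAAlD0hAKhUMAC8b0YAzo1lAN2qiQDoxKwA8NvMAHh4eACIiIgAyNb0AKC37gB4kuIAVGzSADdGvgAjI6UAGQqHAIdLqA3WZPVeSIym1Xl6Vrd3nZ0NtGT4CNVHQ9dXijXZmFfpD4RkrxWMpjGmdmuDaGaVko5FVYygqYrN97lZ5SR3qGCtZHp5tgfsU7iGRbzKd3m6C6iGiKwHxFLGtFzdNXeJnSqnV3mqNWf+94K7A7Z3eaUZdVesxpJmpT8U9UaXmZYqRndquEOElERfFvVWqFqTujmIiZlkVldVPQ50Z4mDV4lJm6mc+kZmZXsvhGdnioiIWIqUdVvmVKn6DYiHZmiYh1diSlNlrVRIvMNMhydmeZhmjYWrdW52Min4DH0eZWqZZkbYW4ZZy3IFjTScaJEUunWEuotJZX5Clstxf4j+kRiFNIaZSGQpvvDKoz6bTetwOLYKYxeYqXbgfGcvaVfcgf6Zu/qOdJhnwyUvIyt2efHFxVh5zJe3eNR5LfUKdmOiOPZWlKeltmdI9kKfwJirYY/YZmbHSIiVRdXZX4iYqpCPZWd2d2lolqeMd81AhSNBrDZ2uHZ4h3ZFbWWFKVerVehVZ4h3eXd4tUqHQ/eKqzffyDd3h3eneXcrbA2zp1xgd8+0d5Z2i6lFq0oYuoZ8dhVV83eoVlVVkvr2hNt3i8uFNalXadh2eJLnI5pVd3douIVbd3Zb6XdzrCSqWIh3dnuYZrZ3dY14c6on+FZ3d3dodma2d3dGmIY+J4tp"/>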